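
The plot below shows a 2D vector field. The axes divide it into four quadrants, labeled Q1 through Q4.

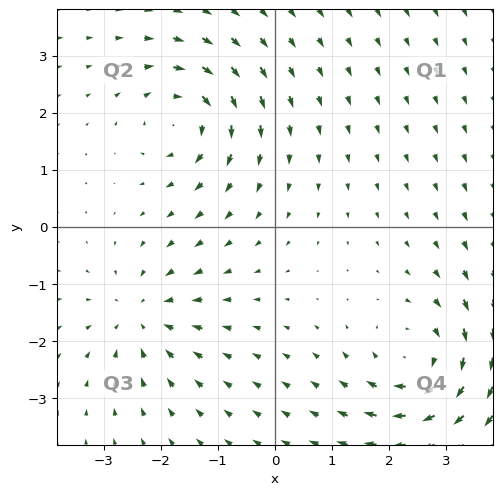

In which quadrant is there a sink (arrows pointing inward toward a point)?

The sink sits at approximately (-2.3, -1.6), which lies in quadrant Q3. The divergence there is about -4, negative as expected for a sink.

Q3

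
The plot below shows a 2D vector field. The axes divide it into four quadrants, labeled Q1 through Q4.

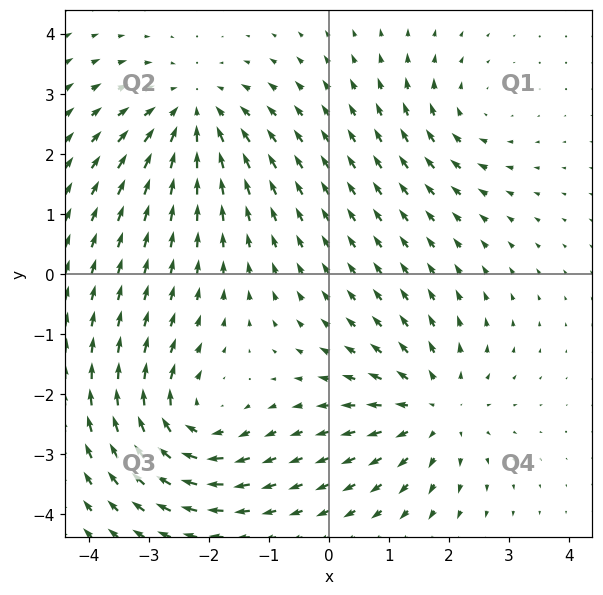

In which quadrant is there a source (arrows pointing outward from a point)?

The source sits at approximately (1.8, -2.3), which lies in quadrant Q4. The divergence there is about +4, positive as expected for a source.

Q4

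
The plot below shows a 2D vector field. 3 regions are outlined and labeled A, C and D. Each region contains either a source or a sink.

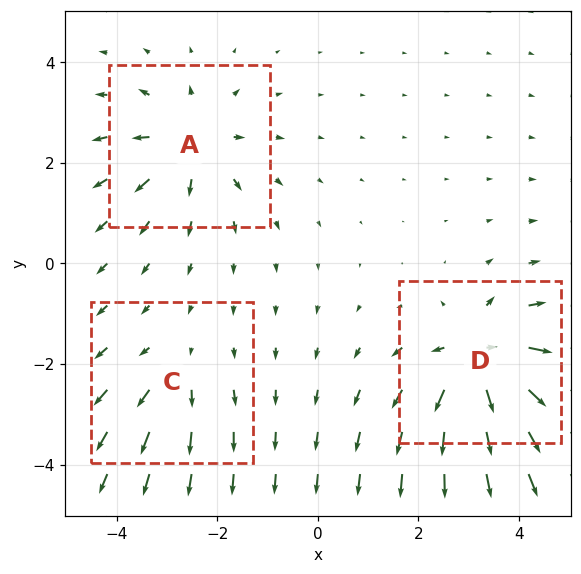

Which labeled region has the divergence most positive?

Divergence at each region's feature centre — A: about +4, C: about +2, D: about +6. Region D is most positive.

D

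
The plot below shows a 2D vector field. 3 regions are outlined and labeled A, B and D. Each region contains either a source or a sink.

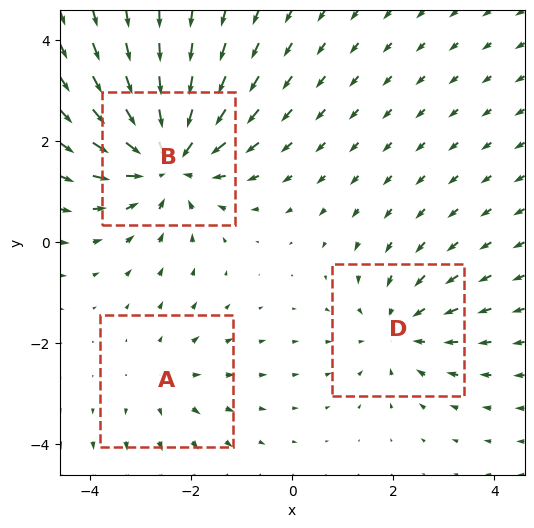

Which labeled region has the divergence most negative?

Divergence at each region's feature centre — A: about +2, B: about -4, D: about -3. Region B is most negative.

B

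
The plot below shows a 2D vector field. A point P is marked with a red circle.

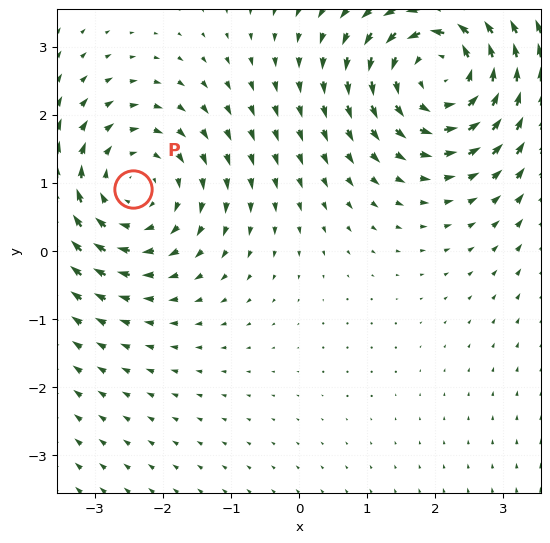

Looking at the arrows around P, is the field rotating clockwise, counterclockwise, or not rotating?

clockwise

Near P at (-2.4, 0.9) the arrows circulate clockwise. The curl (z-component) there is about -3; negative curl means clockwise rotation.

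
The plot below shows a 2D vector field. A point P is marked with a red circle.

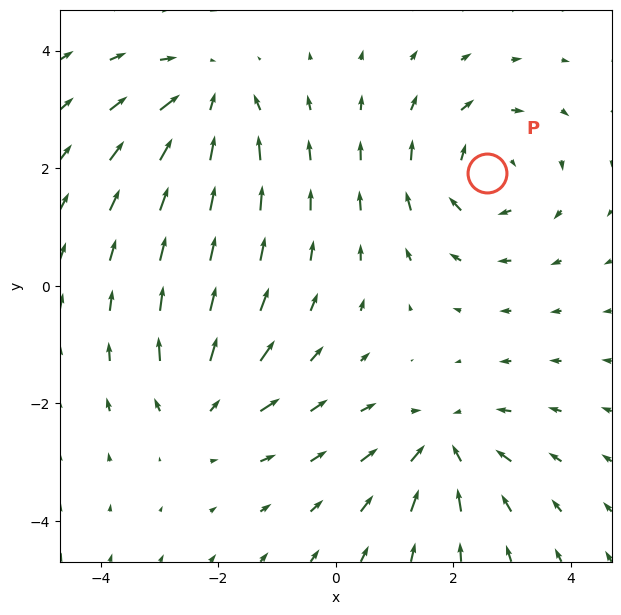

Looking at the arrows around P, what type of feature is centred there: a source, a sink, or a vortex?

At P (2.6, 1.9) the arrows circulate clockwise. Divergence ≈0, curl about -5 — near-zero divergence with nonzero curl is a vortex.

vortex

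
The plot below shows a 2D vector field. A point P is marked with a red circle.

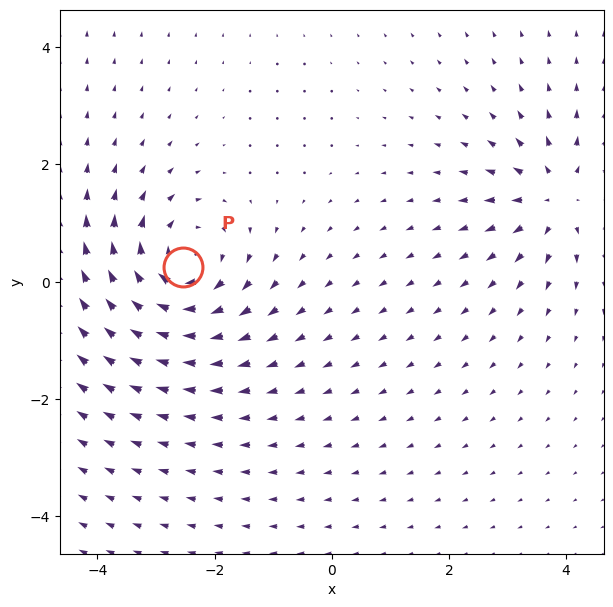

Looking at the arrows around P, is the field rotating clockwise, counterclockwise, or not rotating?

clockwise

Near P at (-2.5, 0.3) the arrows circulate clockwise. The curl (z-component) there is about -3; negative curl means clockwise rotation.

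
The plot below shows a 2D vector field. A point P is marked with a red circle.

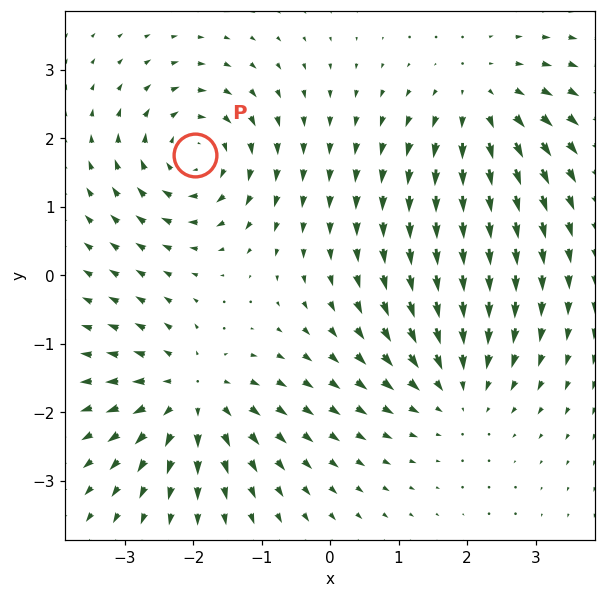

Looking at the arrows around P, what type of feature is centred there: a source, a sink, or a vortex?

vortex

At P (-2.0, 1.8) the arrows circulate clockwise. Divergence ≈0, curl about -5 — near-zero divergence with nonzero curl is a vortex.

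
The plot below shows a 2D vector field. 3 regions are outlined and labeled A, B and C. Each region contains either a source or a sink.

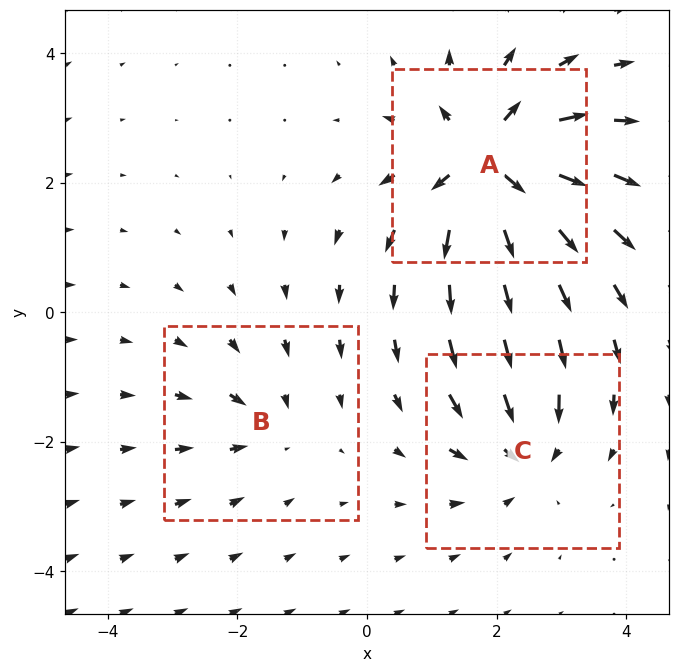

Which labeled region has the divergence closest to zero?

Divergence at each region's feature centre — A: about +6, B: about -2, C: about -3. Region B is closest to zero.

B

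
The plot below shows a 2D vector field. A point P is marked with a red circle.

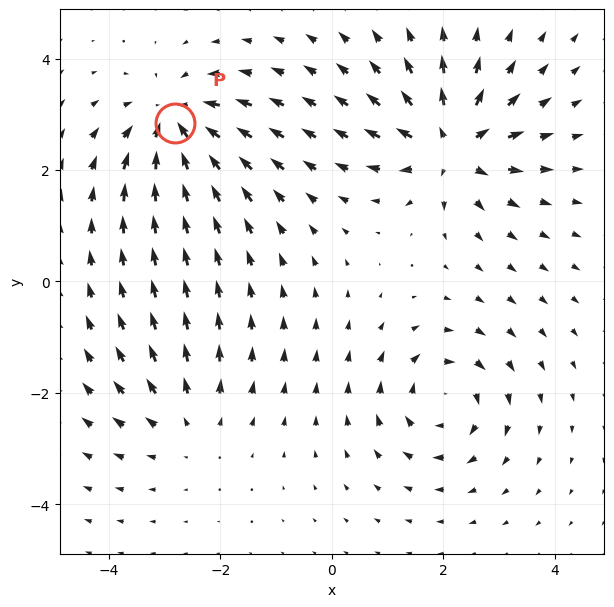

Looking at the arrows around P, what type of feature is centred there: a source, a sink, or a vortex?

sink

At P (-2.8, 2.8) the arrows converge inward. Divergence about -6, curl ≈0 — negative divergence with near-zero curl is a sink.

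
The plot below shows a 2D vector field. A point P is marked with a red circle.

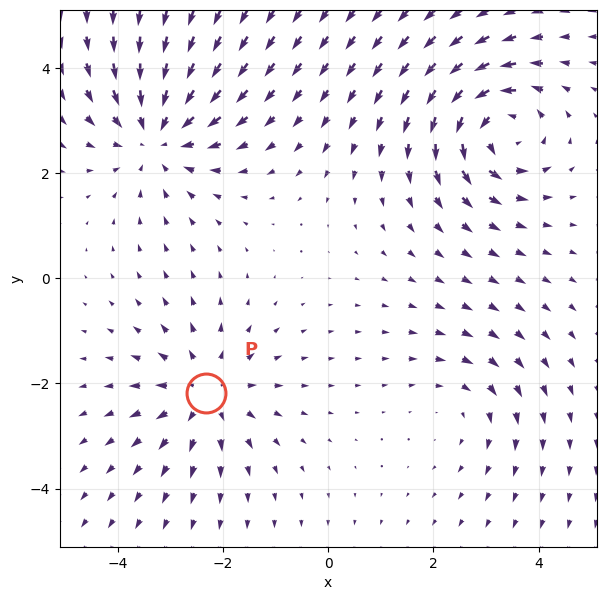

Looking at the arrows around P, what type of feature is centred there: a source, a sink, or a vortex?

At P (-2.3, -2.2) the arrows spread outward. Divergence about +4, curl ≈0 — positive divergence with near-zero curl is a source.

source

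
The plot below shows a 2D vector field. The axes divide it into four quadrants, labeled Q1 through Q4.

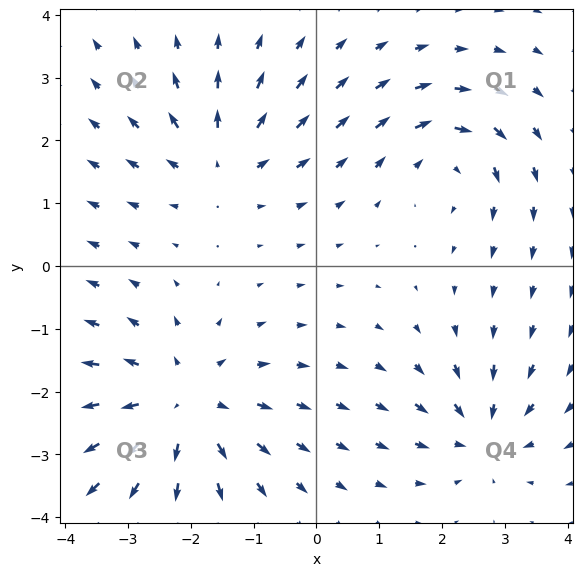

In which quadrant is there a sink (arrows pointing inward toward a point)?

The sink sits at approximately (2.6, -2.7), which lies in quadrant Q4. The divergence there is about -4, negative as expected for a sink.

Q4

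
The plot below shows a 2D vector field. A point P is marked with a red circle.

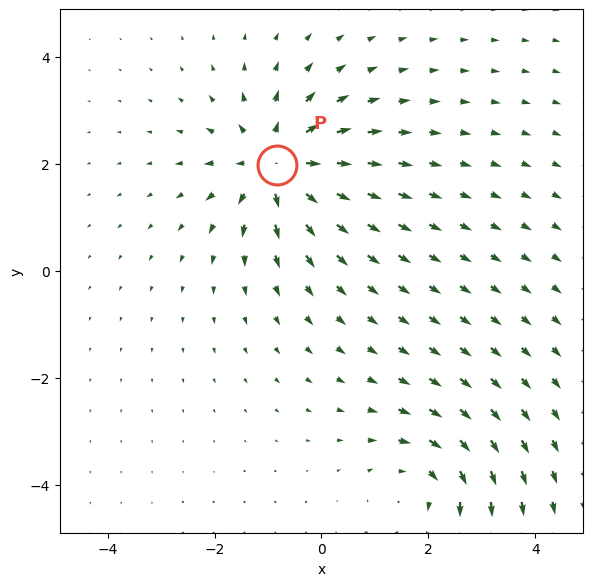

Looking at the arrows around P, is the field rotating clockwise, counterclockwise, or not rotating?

Near P at (-0.8, 2.0) the arrows show no circulation. The curl there is ≈0.

not rotating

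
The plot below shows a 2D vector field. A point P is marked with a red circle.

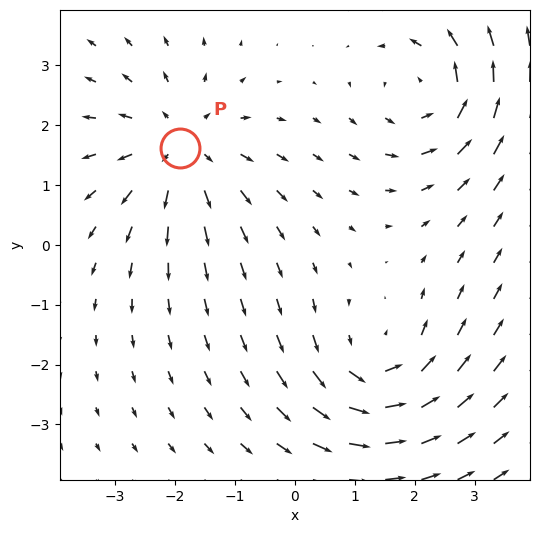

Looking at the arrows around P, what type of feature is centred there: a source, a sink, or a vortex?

source

At P (-1.9, 1.6) the arrows spread outward. Divergence about +4, curl ≈0 — positive divergence with near-zero curl is a source.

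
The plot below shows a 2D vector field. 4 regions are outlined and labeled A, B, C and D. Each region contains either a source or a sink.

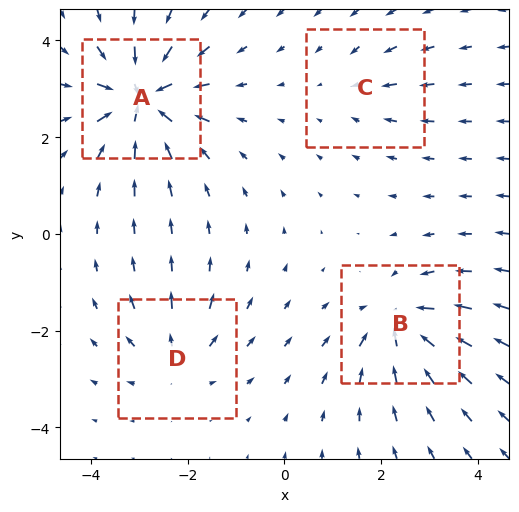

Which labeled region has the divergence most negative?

Divergence at each region's feature centre — A: about -8, B: about -6, C: about -3, D: about +4. Region A is most negative.

A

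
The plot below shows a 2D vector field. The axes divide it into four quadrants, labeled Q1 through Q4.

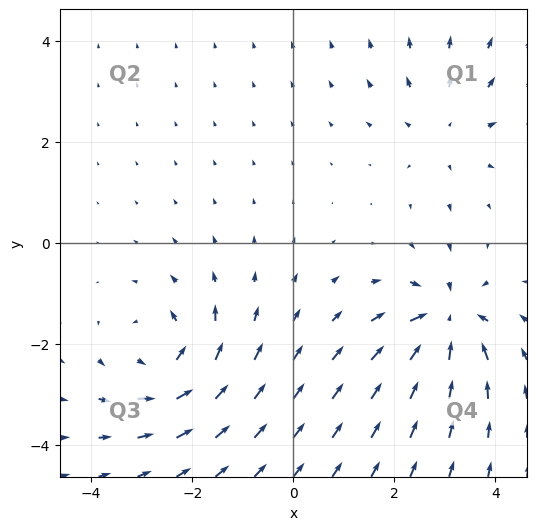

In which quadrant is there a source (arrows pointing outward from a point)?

Q1

The source sits at approximately (3.0, 2.2), which lies in quadrant Q1. The divergence there is about +2, positive as expected for a source.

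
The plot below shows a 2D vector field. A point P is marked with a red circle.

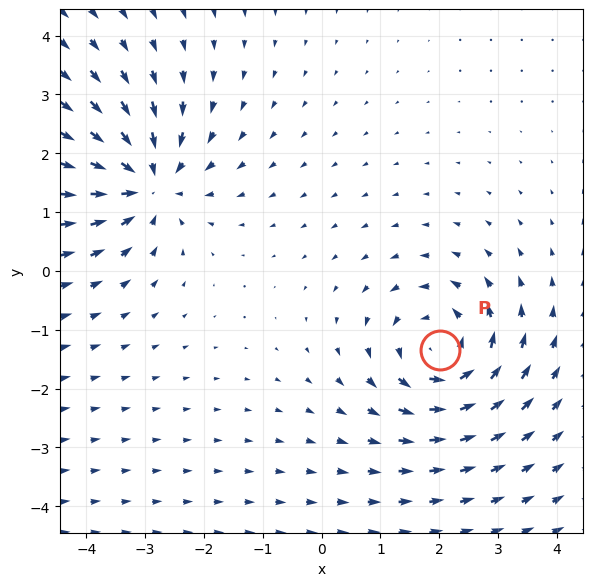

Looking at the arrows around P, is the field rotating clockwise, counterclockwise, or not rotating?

Near P at (2.0, -1.3) the arrows circulate counterclockwise. The curl (z-component) there is about +4; positive curl means counterclockwise rotation.

counterclockwise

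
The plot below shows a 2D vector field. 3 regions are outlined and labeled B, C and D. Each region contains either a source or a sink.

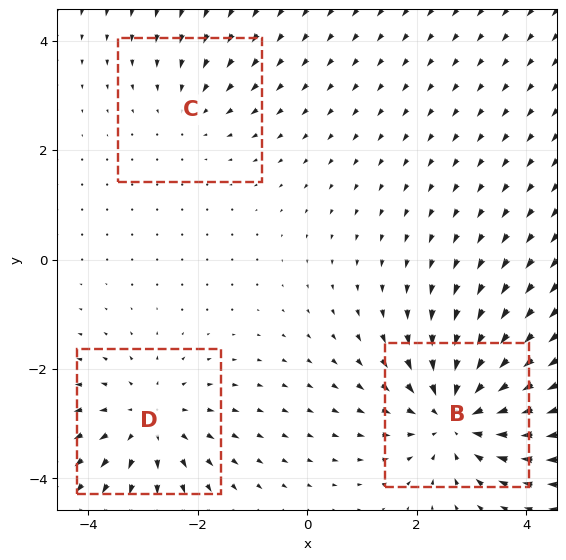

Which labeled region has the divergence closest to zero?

Divergence at each region's feature centre — B: about -4, C: about -2, D: about +3. Region C is closest to zero.

C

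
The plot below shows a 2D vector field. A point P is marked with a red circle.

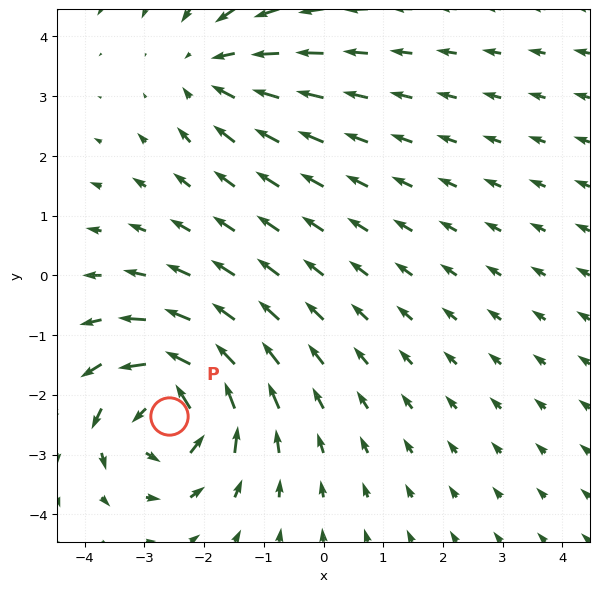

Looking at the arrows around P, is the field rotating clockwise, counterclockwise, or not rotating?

counterclockwise

Near P at (-2.6, -2.4) the arrows circulate counterclockwise. The curl (z-component) there is about +6; positive curl means counterclockwise rotation.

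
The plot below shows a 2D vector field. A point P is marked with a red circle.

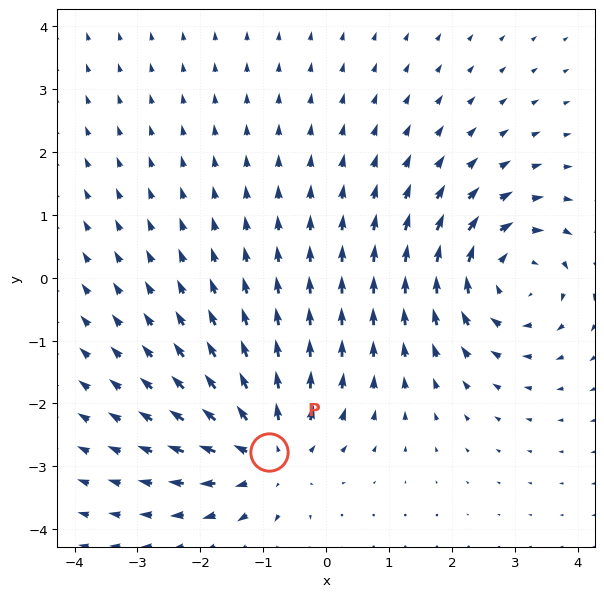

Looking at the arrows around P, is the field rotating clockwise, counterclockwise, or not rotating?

not rotating

Near P at (-0.9, -2.8) the arrows show no circulation. The curl there is ≈0.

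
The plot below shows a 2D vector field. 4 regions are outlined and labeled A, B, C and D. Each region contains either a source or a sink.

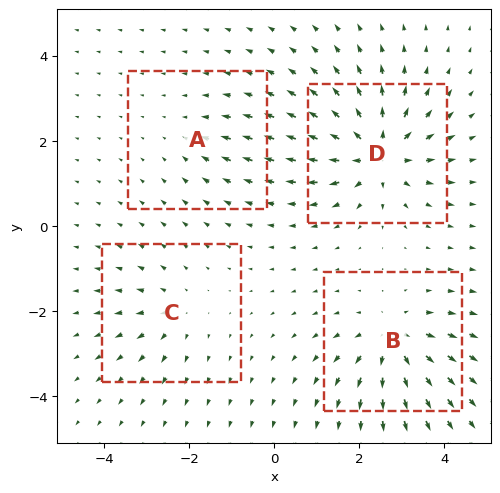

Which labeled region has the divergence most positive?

D

Divergence at each region's feature centre — A: about -2, B: about +6, C: about +3, D: about +8. Region D is most positive.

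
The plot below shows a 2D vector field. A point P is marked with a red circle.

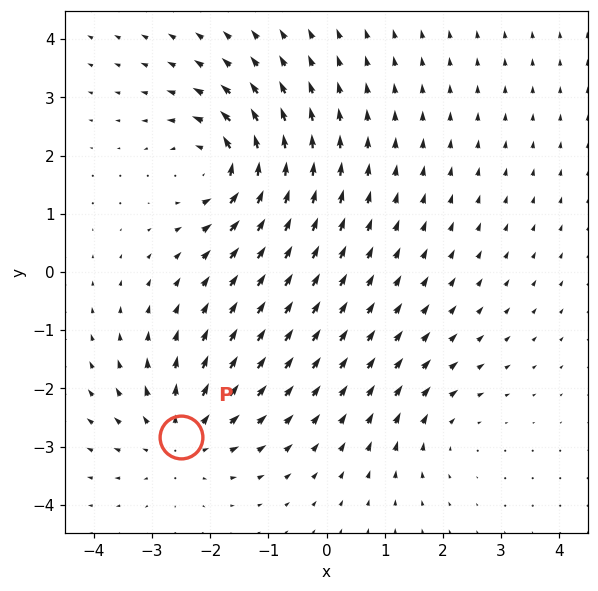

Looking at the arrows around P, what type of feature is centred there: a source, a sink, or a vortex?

At P (-2.5, -2.8) the arrows spread outward. Divergence about +4, curl ≈0 — positive divergence with near-zero curl is a source.

source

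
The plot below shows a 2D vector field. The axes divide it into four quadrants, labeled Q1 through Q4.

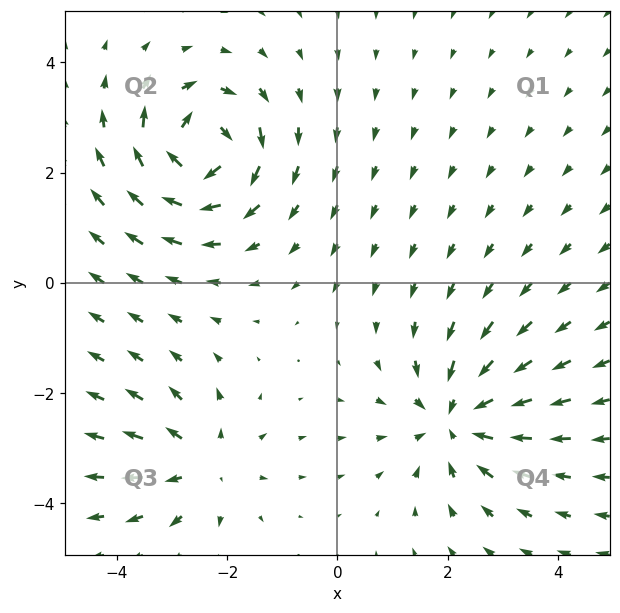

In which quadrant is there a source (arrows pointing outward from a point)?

The source sits at approximately (-2.4, -3.3), which lies in quadrant Q3. The divergence there is about +3, positive as expected for a source.

Q3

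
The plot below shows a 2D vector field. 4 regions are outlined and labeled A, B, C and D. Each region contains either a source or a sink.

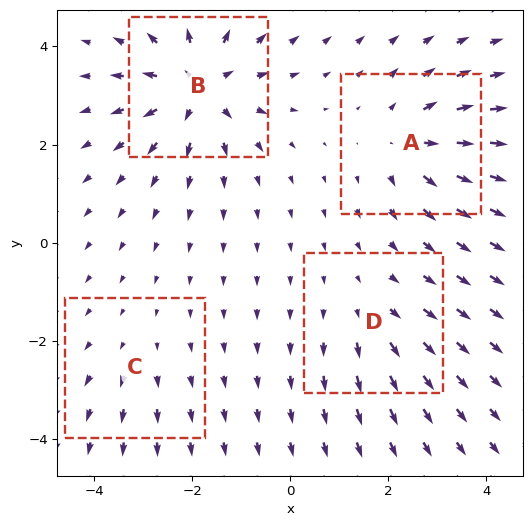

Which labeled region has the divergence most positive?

Divergence at each region's feature centre — A: about +5, B: about +7, C: about +2, D: about +3. Region B is most positive.

B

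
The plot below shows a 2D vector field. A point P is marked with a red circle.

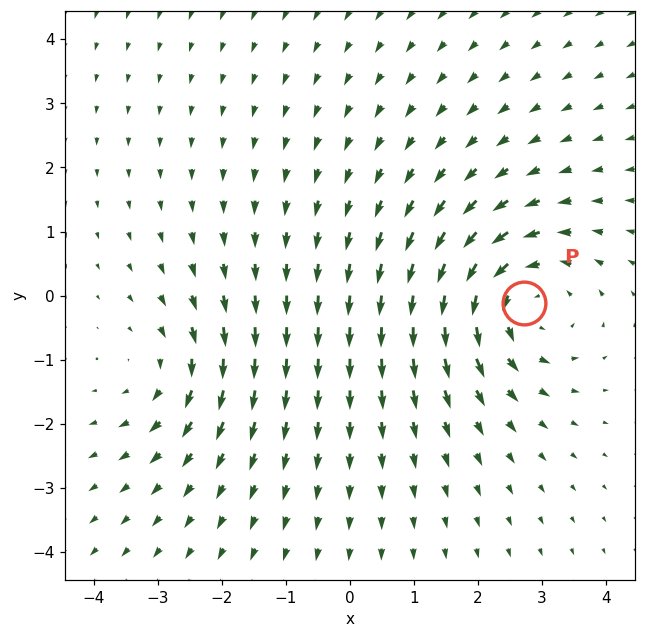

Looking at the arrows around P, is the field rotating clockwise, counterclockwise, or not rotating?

Near P at (2.7, -0.1) the arrows circulate counterclockwise. The curl (z-component) there is about +4; positive curl means counterclockwise rotation.

counterclockwise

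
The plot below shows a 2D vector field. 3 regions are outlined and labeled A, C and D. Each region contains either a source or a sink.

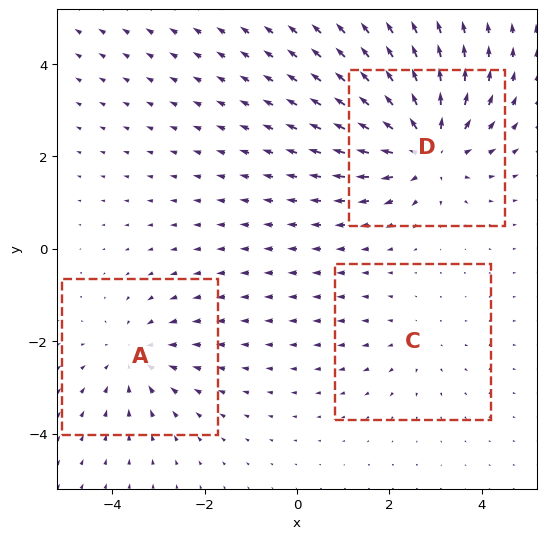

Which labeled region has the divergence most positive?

Divergence at each region's feature centre — A: about -3, C: about +2, D: about +5. Region D is most positive.

D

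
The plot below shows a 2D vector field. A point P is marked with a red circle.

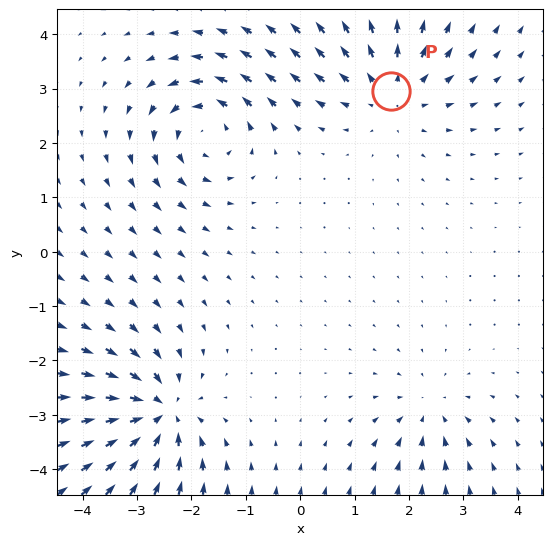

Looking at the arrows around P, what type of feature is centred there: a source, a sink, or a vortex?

source

At P (1.7, 2.9) the arrows spread outward. Divergence about +4, curl ≈0 — positive divergence with near-zero curl is a source.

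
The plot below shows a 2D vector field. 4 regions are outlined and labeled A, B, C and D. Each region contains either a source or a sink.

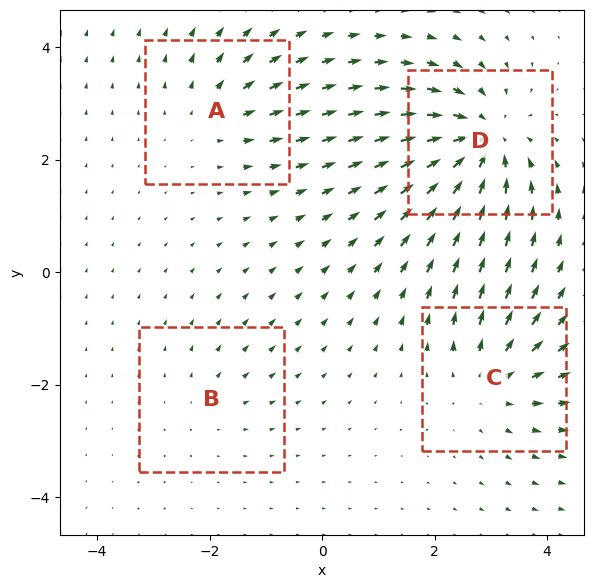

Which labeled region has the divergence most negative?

Divergence at each region's feature centre — A: about +3, B: about +2, C: about +5, D: about -7. Region D is most negative.

D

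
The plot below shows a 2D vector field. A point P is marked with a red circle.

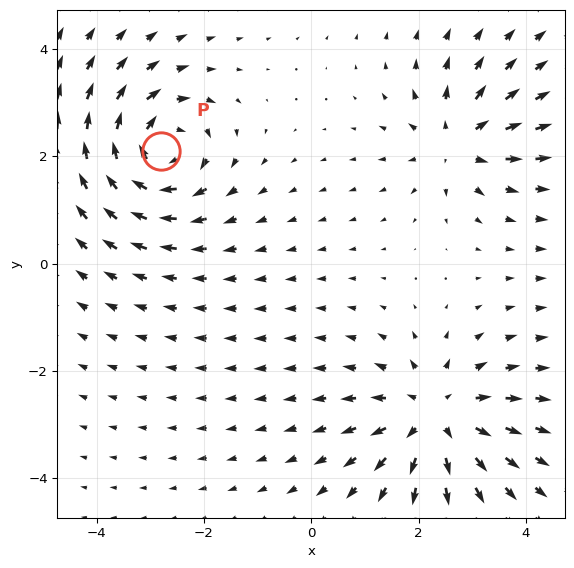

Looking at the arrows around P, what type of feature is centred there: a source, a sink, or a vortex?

vortex

At P (-2.8, 2.1) the arrows circulate clockwise. Divergence ≈0, curl about -6 — near-zero divergence with nonzero curl is a vortex.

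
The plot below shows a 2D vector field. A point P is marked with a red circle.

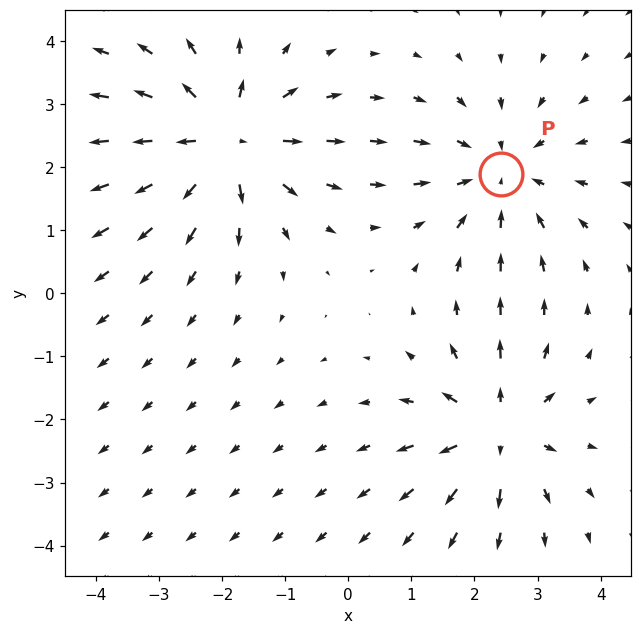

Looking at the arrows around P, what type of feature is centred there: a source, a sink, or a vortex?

At P (2.4, 1.9) the arrows converge inward. Divergence about -4, curl ≈0 — negative divergence with near-zero curl is a sink.

sink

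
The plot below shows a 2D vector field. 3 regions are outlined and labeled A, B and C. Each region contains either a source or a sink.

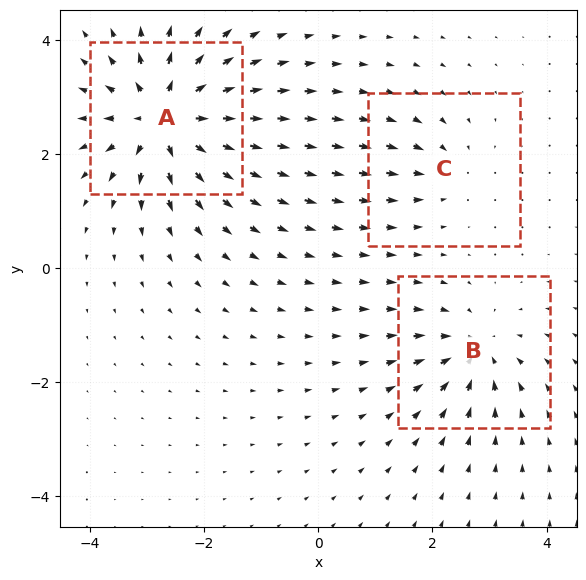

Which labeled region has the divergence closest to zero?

C

Divergence at each region's feature centre — A: about +7, B: about -4, C: about -2. Region C is closest to zero.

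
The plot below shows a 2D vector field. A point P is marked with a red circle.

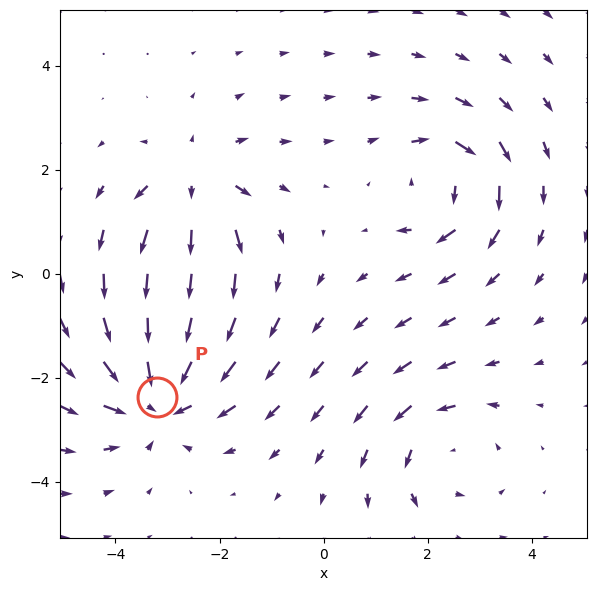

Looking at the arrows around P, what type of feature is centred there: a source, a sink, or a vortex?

sink

At P (-3.2, -2.4) the arrows converge inward. Divergence about -4, curl ≈0 — negative divergence with near-zero curl is a sink.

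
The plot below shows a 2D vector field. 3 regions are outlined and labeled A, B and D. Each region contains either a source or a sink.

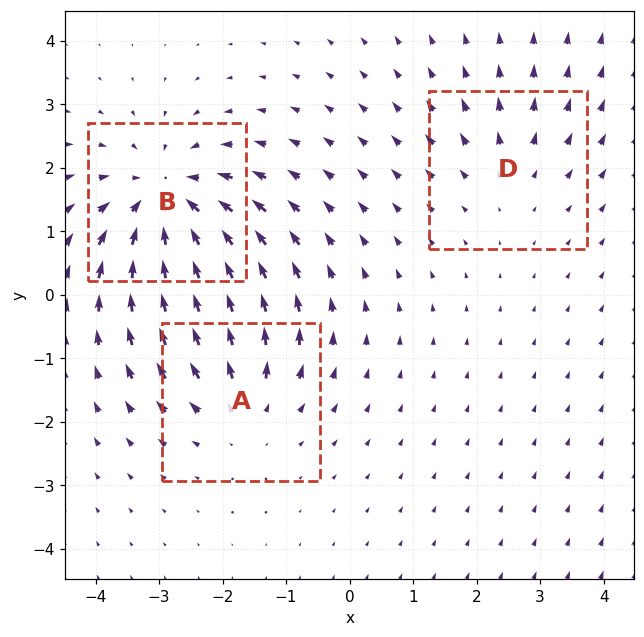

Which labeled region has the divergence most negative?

Divergence at each region's feature centre — A: about +3, B: about -4, D: about +2. Region B is most negative.

B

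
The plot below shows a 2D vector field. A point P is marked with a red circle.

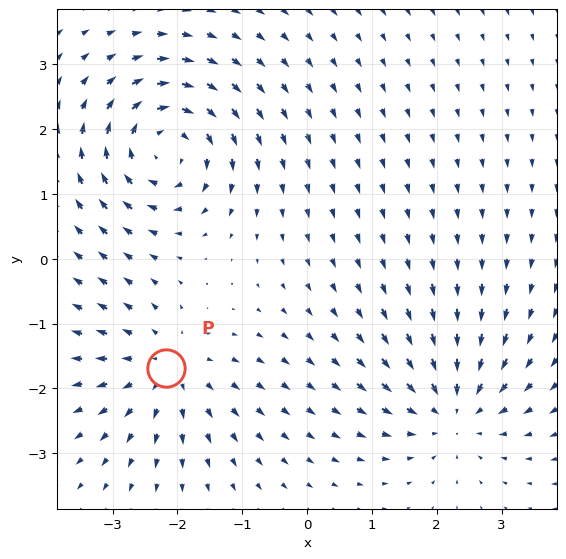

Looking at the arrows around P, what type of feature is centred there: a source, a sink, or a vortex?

At P (-2.2, -1.7) the arrows spread outward. Divergence about +4, curl ≈0 — positive divergence with near-zero curl is a source.

source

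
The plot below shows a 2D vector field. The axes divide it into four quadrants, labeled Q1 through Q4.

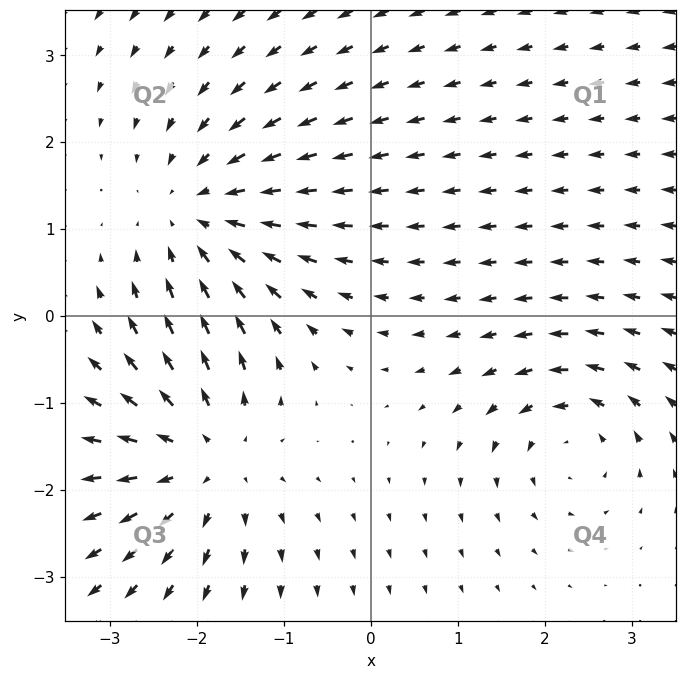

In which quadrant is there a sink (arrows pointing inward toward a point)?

Q2

The sink sits at approximately (-2.0, 1.2), which lies in quadrant Q2. The divergence there is about -4, negative as expected for a sink.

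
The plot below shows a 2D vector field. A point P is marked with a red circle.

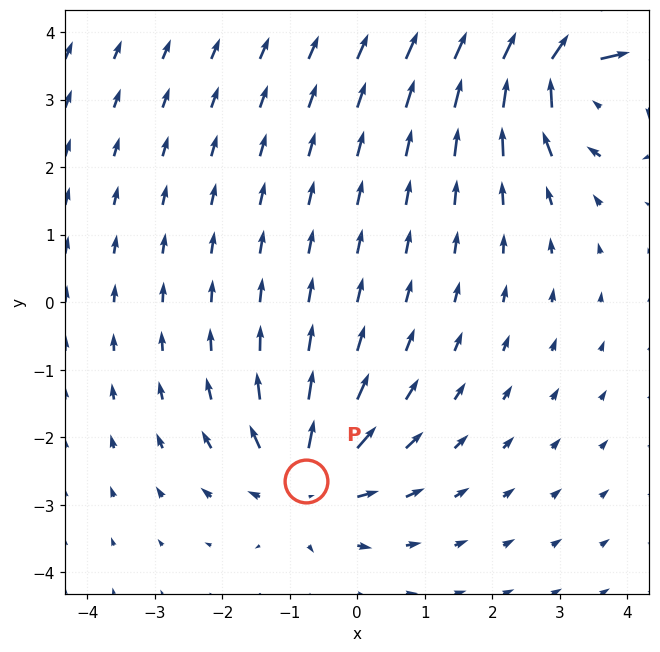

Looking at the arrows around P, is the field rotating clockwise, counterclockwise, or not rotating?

Near P at (-0.8, -2.6) the arrows show no circulation. The curl there is ≈0.

not rotating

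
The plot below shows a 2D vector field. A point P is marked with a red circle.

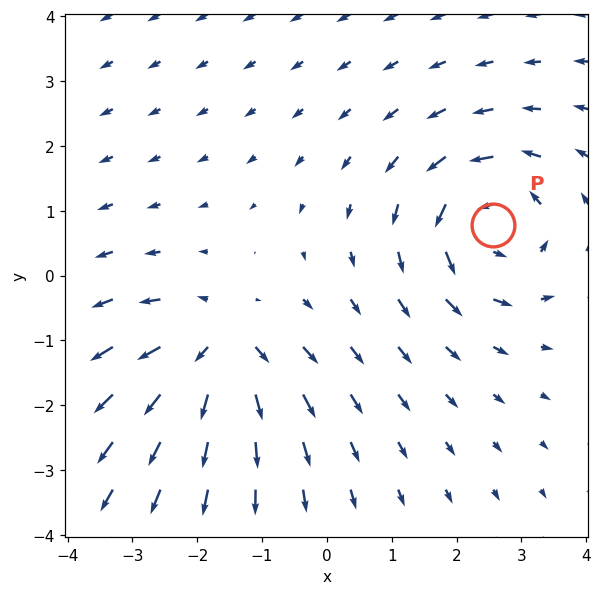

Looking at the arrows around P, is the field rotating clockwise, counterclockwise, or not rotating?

Near P at (2.6, 0.8) the arrows circulate counterclockwise. The curl (z-component) there is about +4; positive curl means counterclockwise rotation.

counterclockwise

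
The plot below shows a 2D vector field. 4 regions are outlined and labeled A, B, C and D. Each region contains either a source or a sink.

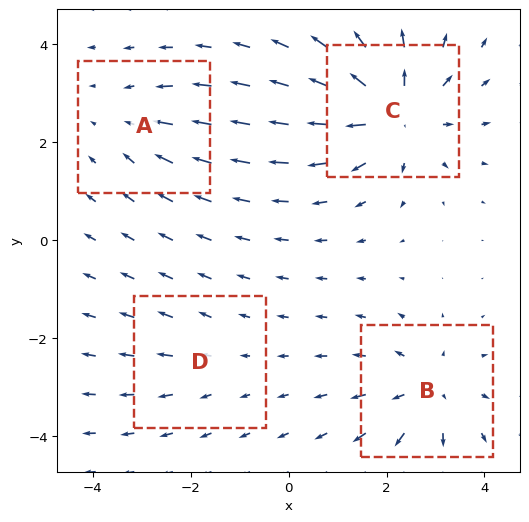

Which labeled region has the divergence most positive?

Divergence at each region's feature centre — A: about -3, B: about +5, C: about +7, D: about +2. Region C is most positive.

C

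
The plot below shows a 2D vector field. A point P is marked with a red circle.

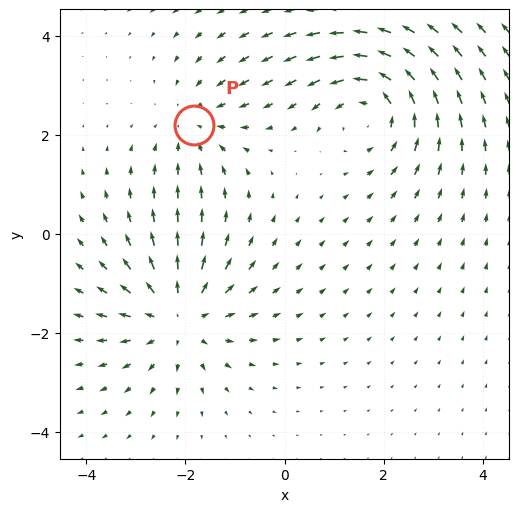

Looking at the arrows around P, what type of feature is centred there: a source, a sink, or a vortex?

sink

At P (-1.8, 2.2) the arrows converge inward. Divergence about -2, curl ≈0 — negative divergence with near-zero curl is a sink.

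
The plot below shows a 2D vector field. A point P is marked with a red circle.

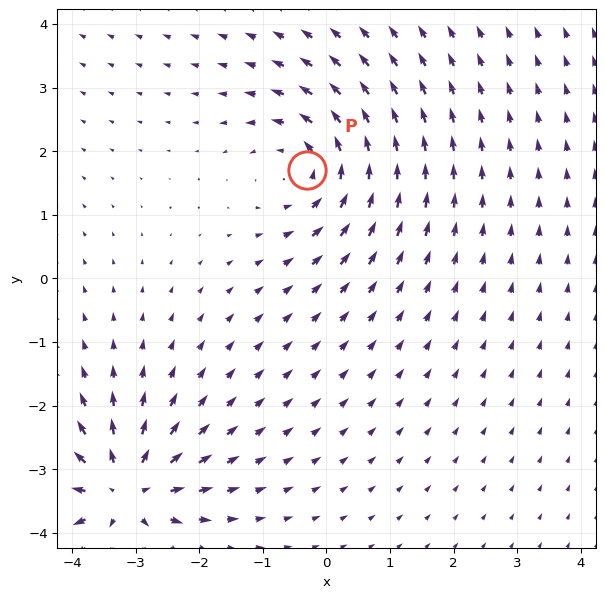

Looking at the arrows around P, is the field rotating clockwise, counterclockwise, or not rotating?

Near P at (-0.3, 1.7) the arrows circulate counterclockwise. The curl (z-component) there is about +4; positive curl means counterclockwise rotation.

counterclockwise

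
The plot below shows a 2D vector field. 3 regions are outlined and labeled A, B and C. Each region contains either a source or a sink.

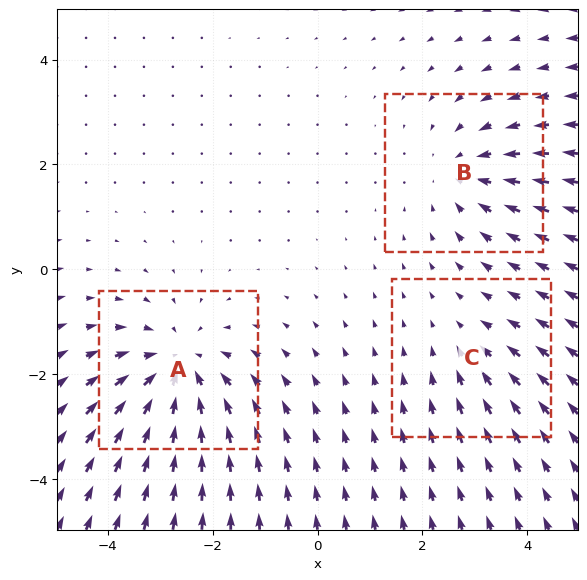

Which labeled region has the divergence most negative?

A

Divergence at each region's feature centre — A: about -4, B: about -3, C: about -2. Region A is most negative.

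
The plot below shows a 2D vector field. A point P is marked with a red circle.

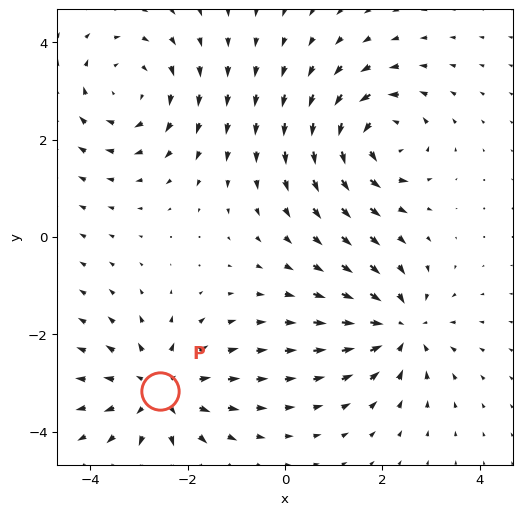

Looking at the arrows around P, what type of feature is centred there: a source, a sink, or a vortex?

source

At P (-2.6, -3.2) the arrows spread outward. Divergence about +5, curl ≈0 — positive divergence with near-zero curl is a source.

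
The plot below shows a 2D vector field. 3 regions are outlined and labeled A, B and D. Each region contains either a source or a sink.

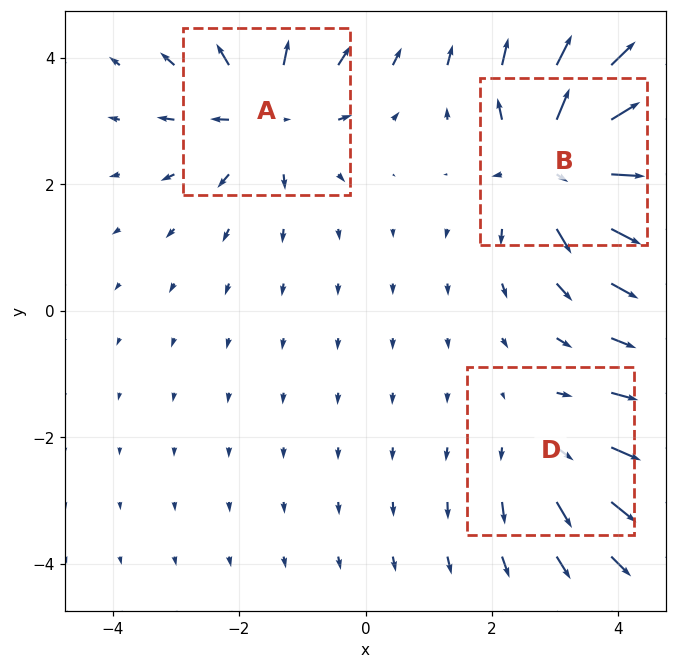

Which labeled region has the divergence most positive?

Divergence at each region's feature centre — A: about +3, B: about +5, D: about +2. Region B is most positive.

B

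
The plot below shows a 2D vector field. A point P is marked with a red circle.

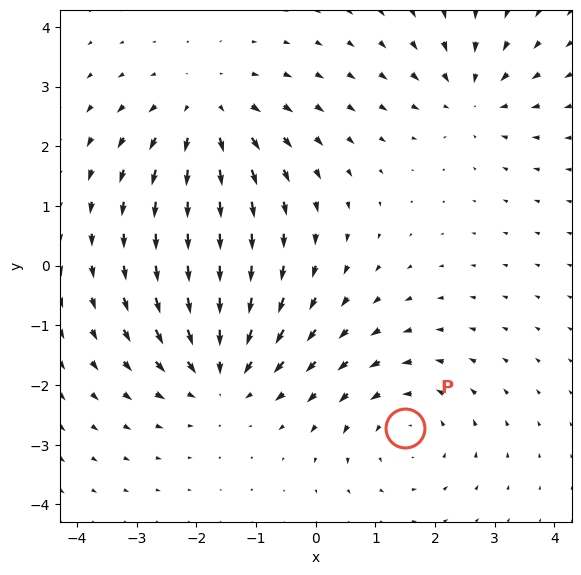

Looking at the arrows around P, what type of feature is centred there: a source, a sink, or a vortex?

vortex

At P (1.5, -2.7) the arrows circulate counterclockwise. Divergence ≈0, curl about +3 — near-zero divergence with nonzero curl is a vortex.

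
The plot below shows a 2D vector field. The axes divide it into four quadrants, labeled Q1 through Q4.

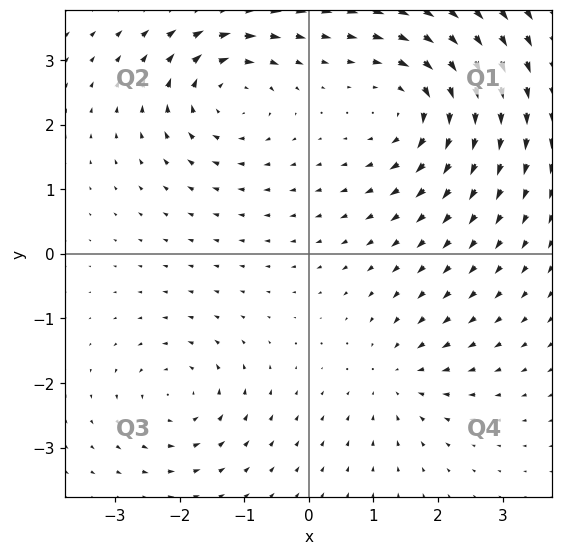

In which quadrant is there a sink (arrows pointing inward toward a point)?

The sink sits at approximately (1.4, -1.9), which lies in quadrant Q4. The divergence there is about -3, negative as expected for a sink.

Q4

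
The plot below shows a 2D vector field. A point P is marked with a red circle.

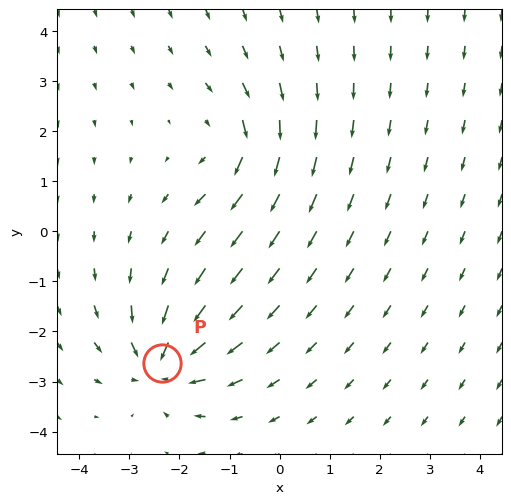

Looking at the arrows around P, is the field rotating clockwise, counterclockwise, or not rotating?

not rotating

Near P at (-2.4, -2.6) the arrows show no circulation. The curl there is ≈0.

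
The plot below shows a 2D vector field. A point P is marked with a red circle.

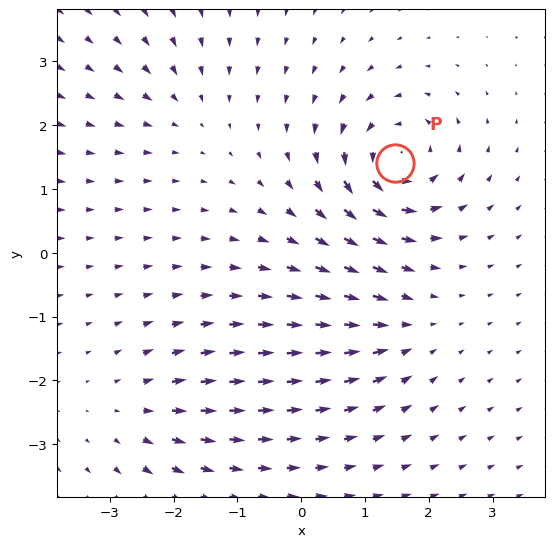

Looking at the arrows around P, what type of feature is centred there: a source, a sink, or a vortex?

vortex

At P (1.5, 1.4) the arrows circulate counterclockwise. Divergence ≈0, curl about +7 — near-zero divergence with nonzero curl is a vortex.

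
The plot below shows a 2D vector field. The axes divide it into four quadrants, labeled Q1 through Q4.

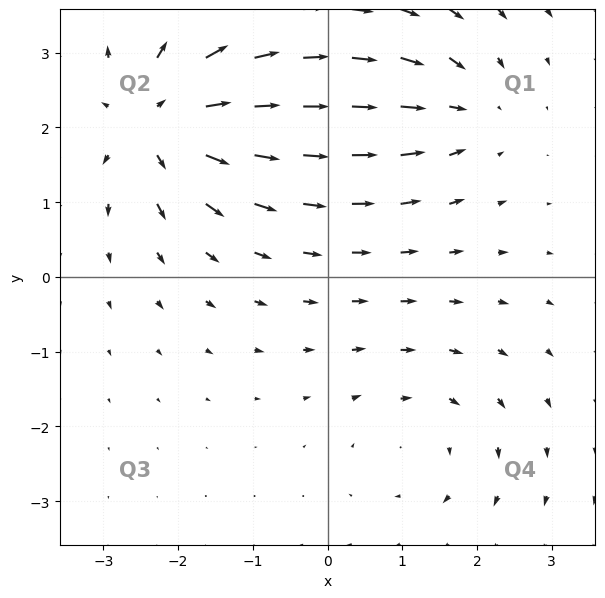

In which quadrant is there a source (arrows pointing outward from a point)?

Q2

The source sits at approximately (-2.2, 2.1), which lies in quadrant Q2. The divergence there is about +6, positive as expected for a source.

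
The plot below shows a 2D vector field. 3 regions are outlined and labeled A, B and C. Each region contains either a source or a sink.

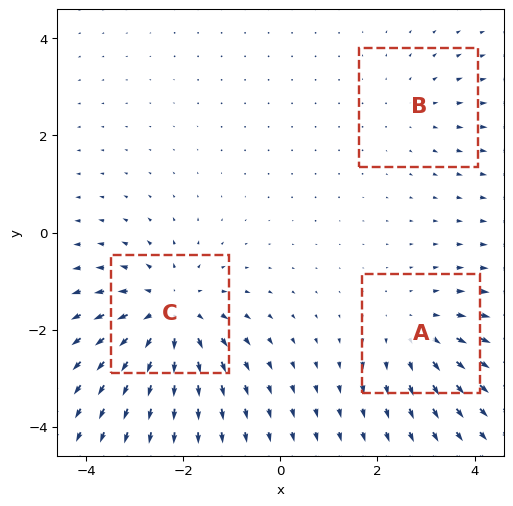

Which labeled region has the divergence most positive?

Divergence at each region's feature centre — A: about +3, B: about +2, C: about +4. Region C is most positive.

C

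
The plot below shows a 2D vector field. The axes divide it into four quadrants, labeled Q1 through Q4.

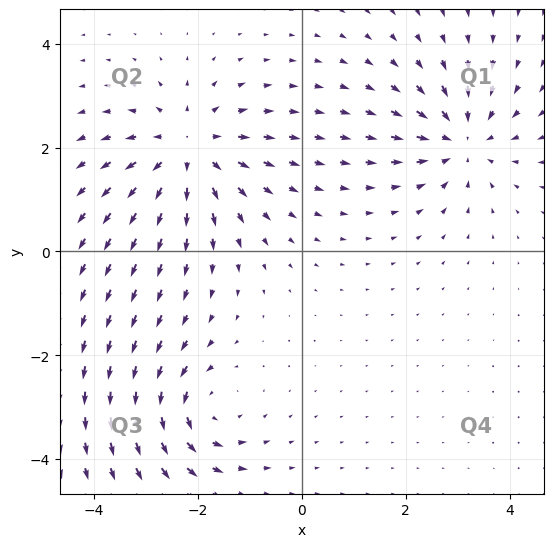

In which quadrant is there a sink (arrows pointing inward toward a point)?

The sink sits at approximately (3.1, 2.1), which lies in quadrant Q1. The divergence there is about -4, negative as expected for a sink.

Q1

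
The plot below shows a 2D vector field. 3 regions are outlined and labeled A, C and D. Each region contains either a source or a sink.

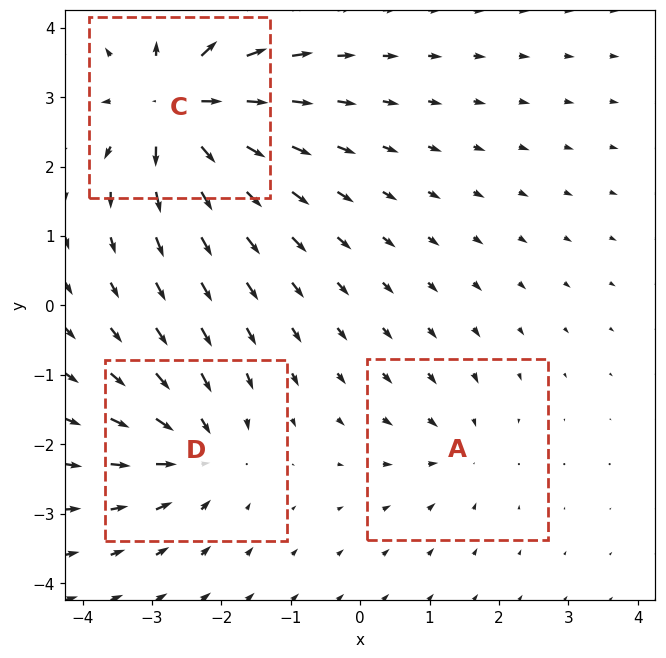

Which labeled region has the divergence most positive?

Divergence at each region's feature centre — A: about -3, C: about +6, D: about -4. Region C is most positive.

C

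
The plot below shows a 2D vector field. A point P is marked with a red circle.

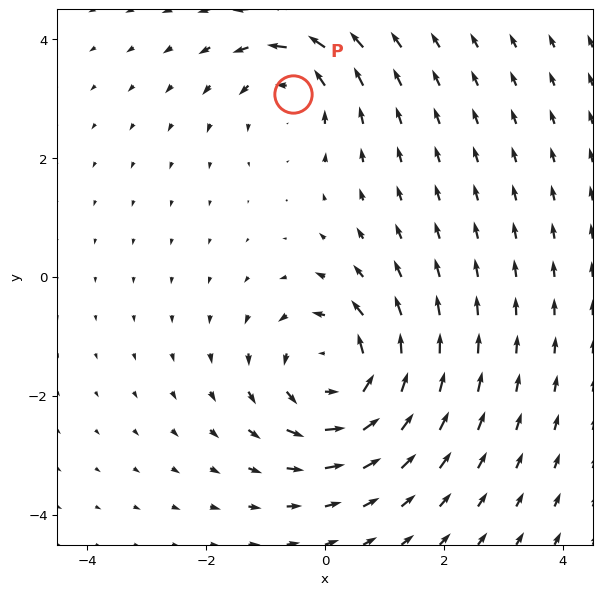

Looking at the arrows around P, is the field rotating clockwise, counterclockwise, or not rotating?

Near P at (-0.5, 3.1) the arrows circulate counterclockwise. The curl (z-component) there is about +3; positive curl means counterclockwise rotation.

counterclockwise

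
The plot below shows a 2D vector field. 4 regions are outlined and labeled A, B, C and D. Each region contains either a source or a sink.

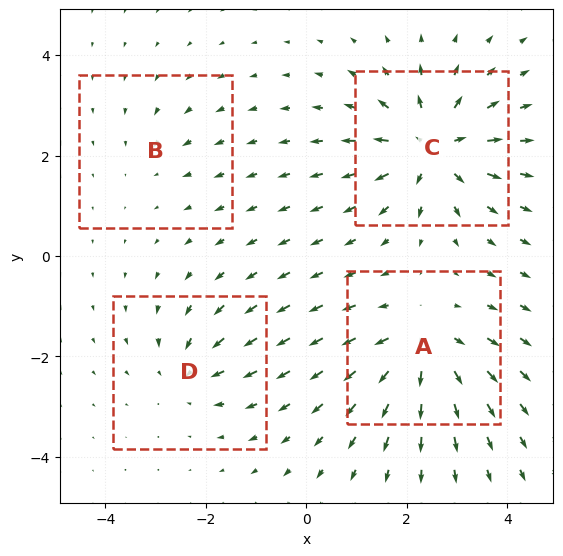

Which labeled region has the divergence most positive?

C

Divergence at each region's feature centre — A: about +6, B: about -2, C: about +7, D: about -4. Region C is most positive.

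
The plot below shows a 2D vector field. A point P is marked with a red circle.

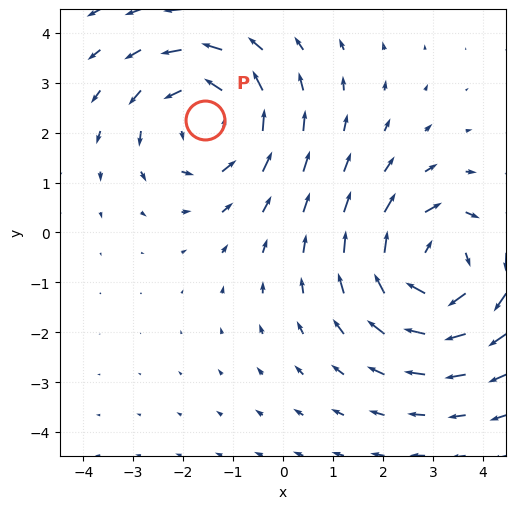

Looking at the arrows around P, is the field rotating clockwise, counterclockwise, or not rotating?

Near P at (-1.6, 2.3) the arrows circulate counterclockwise. The curl (z-component) there is about +3; positive curl means counterclockwise rotation.

counterclockwise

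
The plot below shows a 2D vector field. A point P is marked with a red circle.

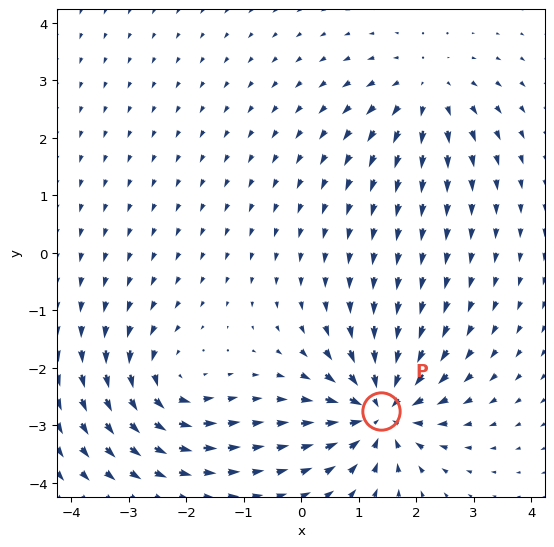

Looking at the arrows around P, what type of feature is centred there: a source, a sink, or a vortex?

At P (1.4, -2.7) the arrows converge inward. Divergence about -6, curl ≈0 — negative divergence with near-zero curl is a sink.

sink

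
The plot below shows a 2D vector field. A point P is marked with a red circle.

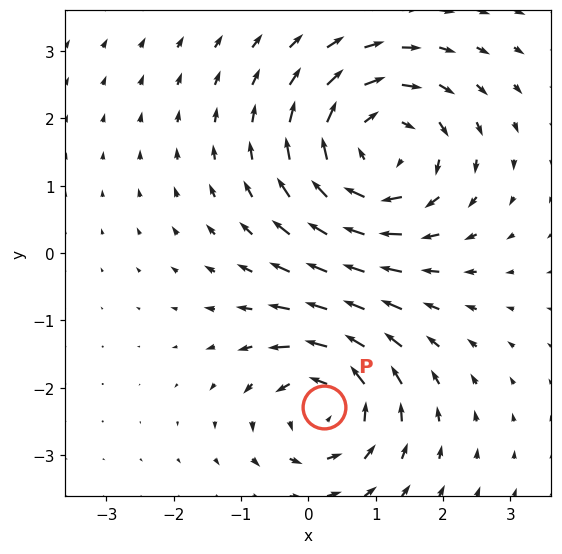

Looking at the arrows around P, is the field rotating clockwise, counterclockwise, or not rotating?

Near P at (0.2, -2.3) the arrows circulate counterclockwise. The curl (z-component) there is about +4; positive curl means counterclockwise rotation.

counterclockwise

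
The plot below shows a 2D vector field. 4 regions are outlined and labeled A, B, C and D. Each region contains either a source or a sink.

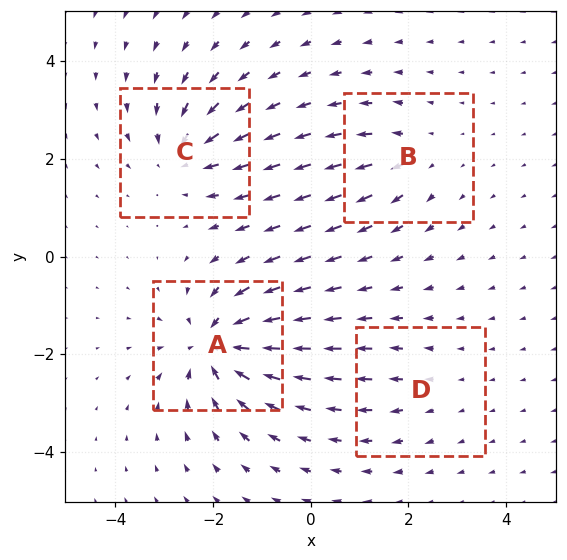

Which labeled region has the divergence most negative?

A

Divergence at each region's feature centre — A: about -8, B: about +3, C: about -5, D: about +2. Region A is most negative.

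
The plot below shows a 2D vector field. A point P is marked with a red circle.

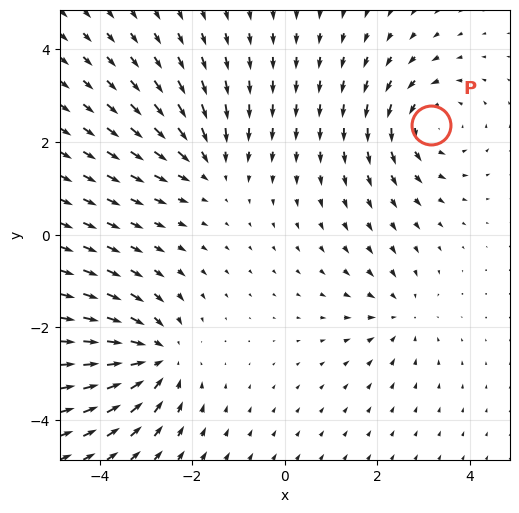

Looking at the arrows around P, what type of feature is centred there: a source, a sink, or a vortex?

vortex

At P (3.2, 2.4) the arrows circulate counterclockwise. Divergence ≈0, curl about +4 — near-zero divergence with nonzero curl is a vortex.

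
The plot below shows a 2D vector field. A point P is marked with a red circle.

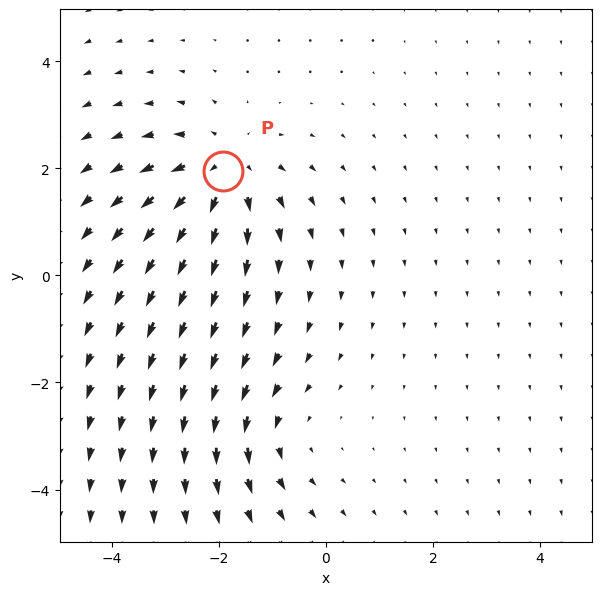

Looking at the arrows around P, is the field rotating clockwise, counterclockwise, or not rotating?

not rotating

Near P at (-1.9, 2.0) the arrows show no circulation. The curl there is ≈0.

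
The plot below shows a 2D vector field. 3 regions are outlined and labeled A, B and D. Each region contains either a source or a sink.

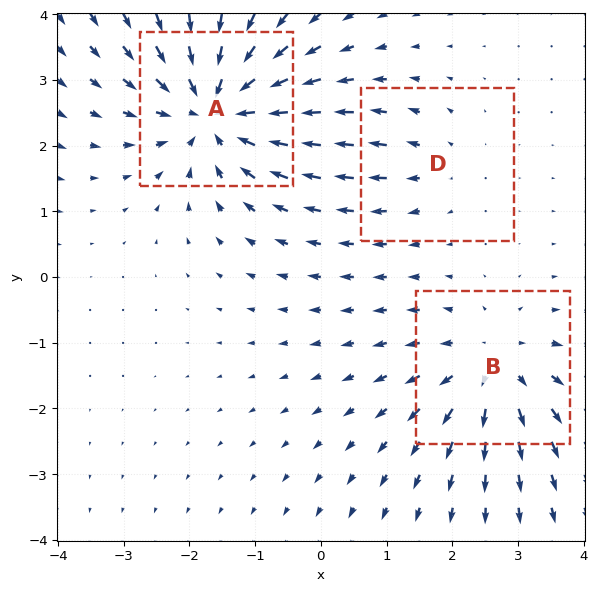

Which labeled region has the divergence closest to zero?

Divergence at each region's feature centre — A: about -5, B: about +4, D: about +2. Region D is closest to zero.

D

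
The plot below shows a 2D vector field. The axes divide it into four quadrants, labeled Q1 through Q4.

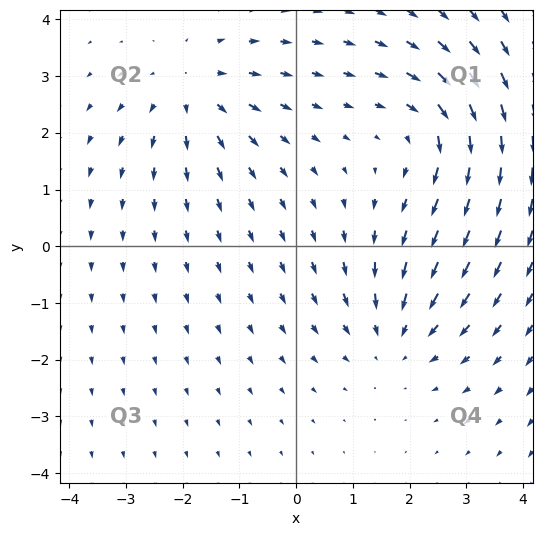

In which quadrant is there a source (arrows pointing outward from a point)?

The source sits at approximately (-1.8, 2.7), which lies in quadrant Q2. The divergence there is about +3, positive as expected for a source.

Q2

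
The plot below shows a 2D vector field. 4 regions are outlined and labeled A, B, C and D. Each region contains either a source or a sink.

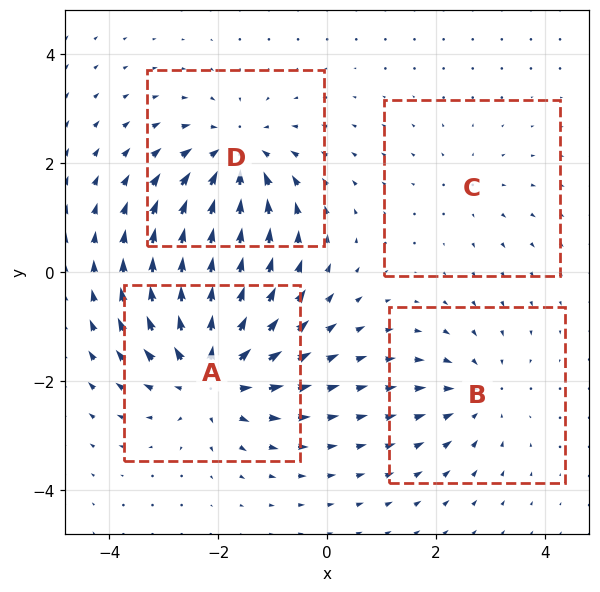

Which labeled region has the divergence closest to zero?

Divergence at each region's feature centre — A: about +6, B: about -3, C: about +2, D: about -5. Region C is closest to zero.

C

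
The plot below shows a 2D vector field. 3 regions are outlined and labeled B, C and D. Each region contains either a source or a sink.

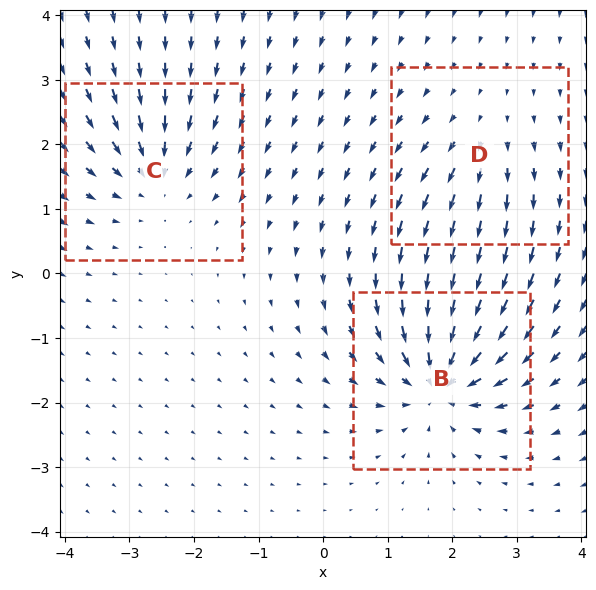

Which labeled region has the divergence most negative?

Divergence at each region's feature centre — B: about -6, C: about -4, D: about +3. Region B is most negative.

B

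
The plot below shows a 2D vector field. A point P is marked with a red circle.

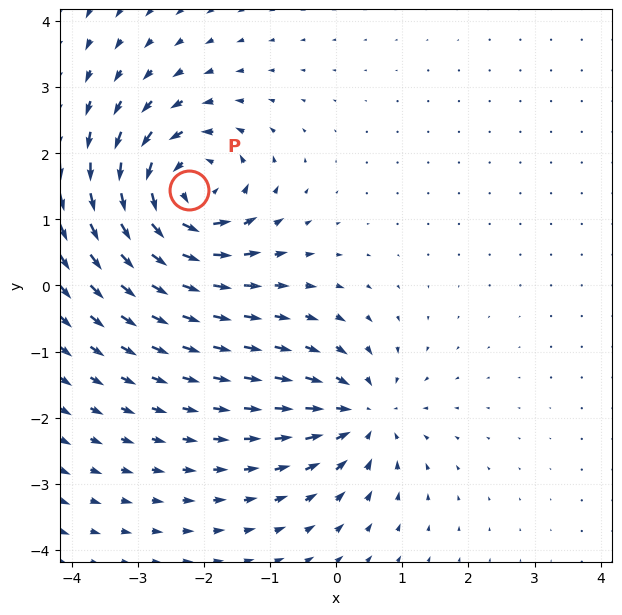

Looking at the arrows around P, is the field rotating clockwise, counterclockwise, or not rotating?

counterclockwise

Near P at (-2.2, 1.4) the arrows circulate counterclockwise. The curl (z-component) there is about +6; positive curl means counterclockwise rotation.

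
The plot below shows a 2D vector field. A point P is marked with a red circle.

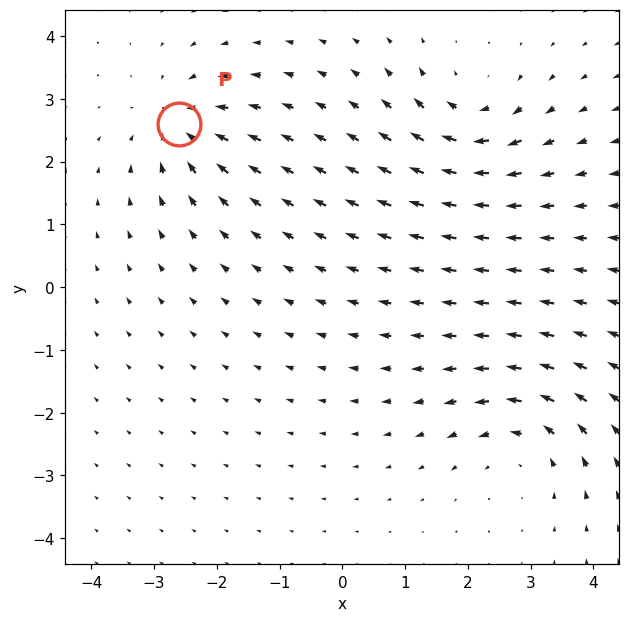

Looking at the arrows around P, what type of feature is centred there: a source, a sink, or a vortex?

sink

At P (-2.6, 2.6) the arrows converge inward. Divergence about -4, curl ≈0 — negative divergence with near-zero curl is a sink.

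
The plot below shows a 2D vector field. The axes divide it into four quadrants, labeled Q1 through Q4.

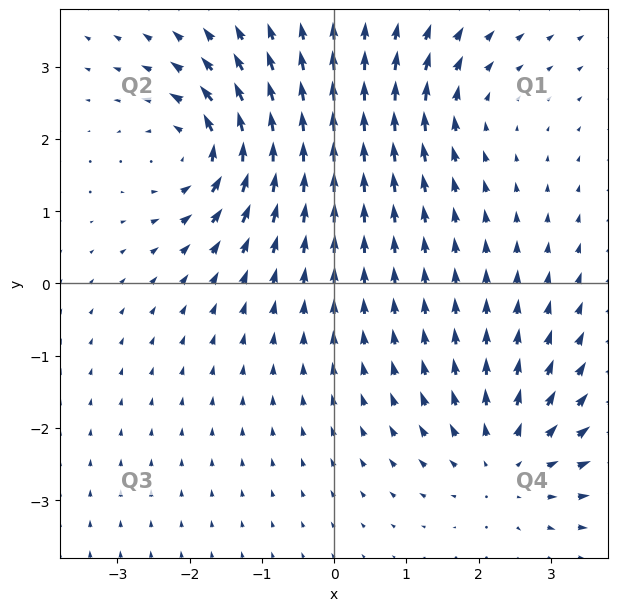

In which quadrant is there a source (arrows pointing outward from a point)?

Q4

The source sits at approximately (2.4, -2.5), which lies in quadrant Q4. The divergence there is about +4, positive as expected for a source.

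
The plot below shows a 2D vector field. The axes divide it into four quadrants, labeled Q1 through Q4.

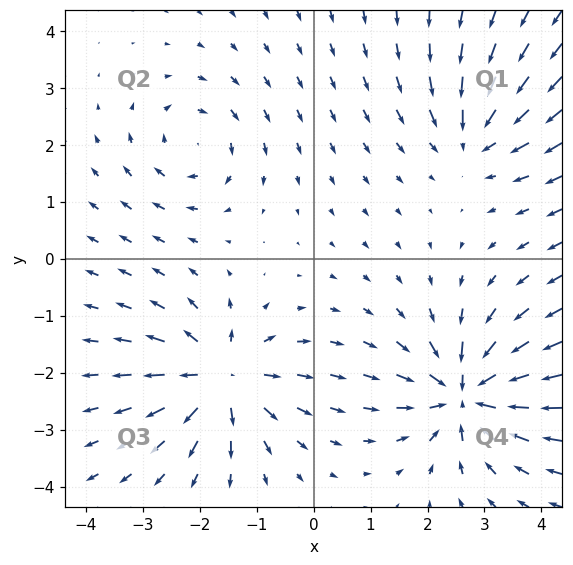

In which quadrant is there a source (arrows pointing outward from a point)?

The source sits at approximately (-1.6, -2.1), which lies in quadrant Q3. The divergence there is about +6, positive as expected for a source.

Q3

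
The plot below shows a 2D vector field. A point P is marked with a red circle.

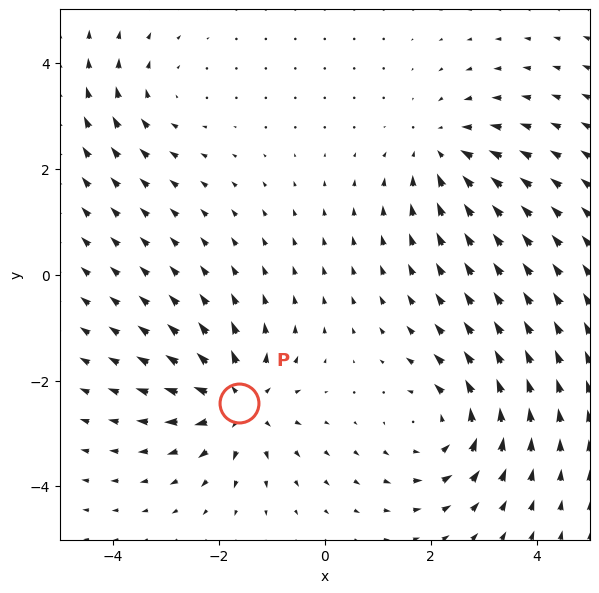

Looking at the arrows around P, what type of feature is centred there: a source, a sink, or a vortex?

source

At P (-1.6, -2.4) the arrows spread outward. Divergence about +5, curl ≈0 — positive divergence with near-zero curl is a source.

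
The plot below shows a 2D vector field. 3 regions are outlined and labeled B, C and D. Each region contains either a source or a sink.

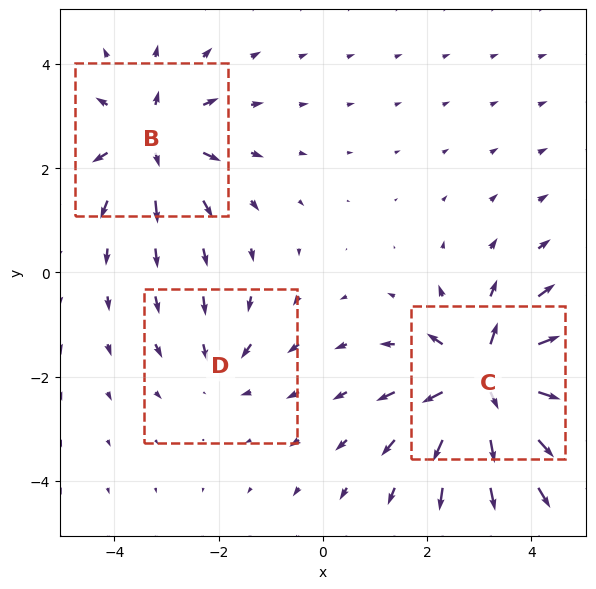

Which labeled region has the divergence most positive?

Divergence at each region's feature centre — B: about +4, C: about +7, D: about -2. Region C is most positive.

C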